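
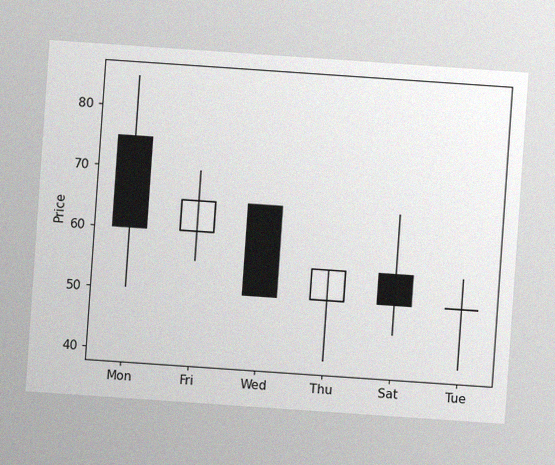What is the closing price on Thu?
55

The chart is tilted about 4° clockwise, with some photo noise. The Thu candle closes at 55.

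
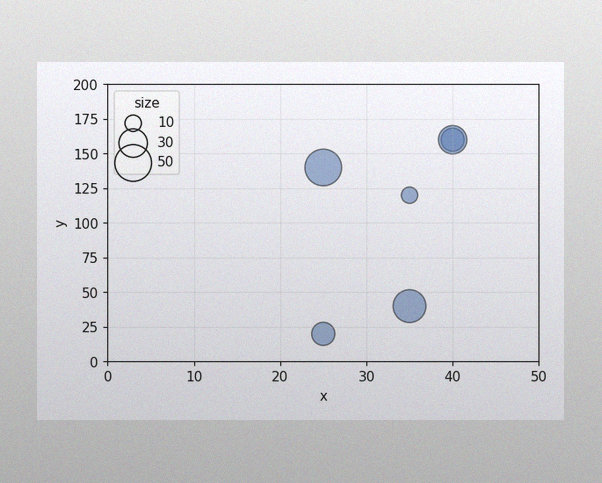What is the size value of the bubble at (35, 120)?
The image has some photo noise and uneven lighting. Matching the bubble at (35, 120) against the size legend gives 10.

10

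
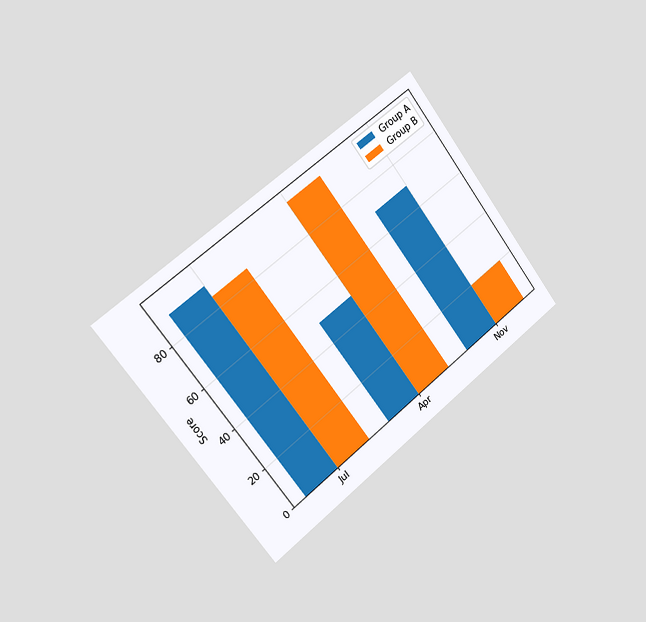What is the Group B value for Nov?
The chart is tilted about 37° counter-clockwise and viewed slightly from the left. The Group B bar at Nov reaches 20 on the y-axis.

20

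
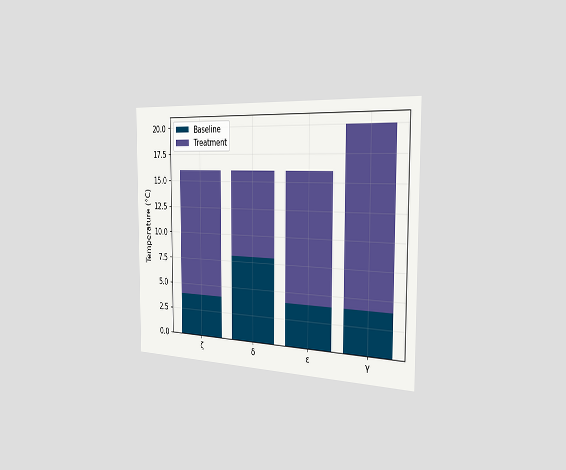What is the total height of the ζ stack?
The chart is viewed slightly from the right. The ζ stack's top reaches 16°C on the y-axis.

16°C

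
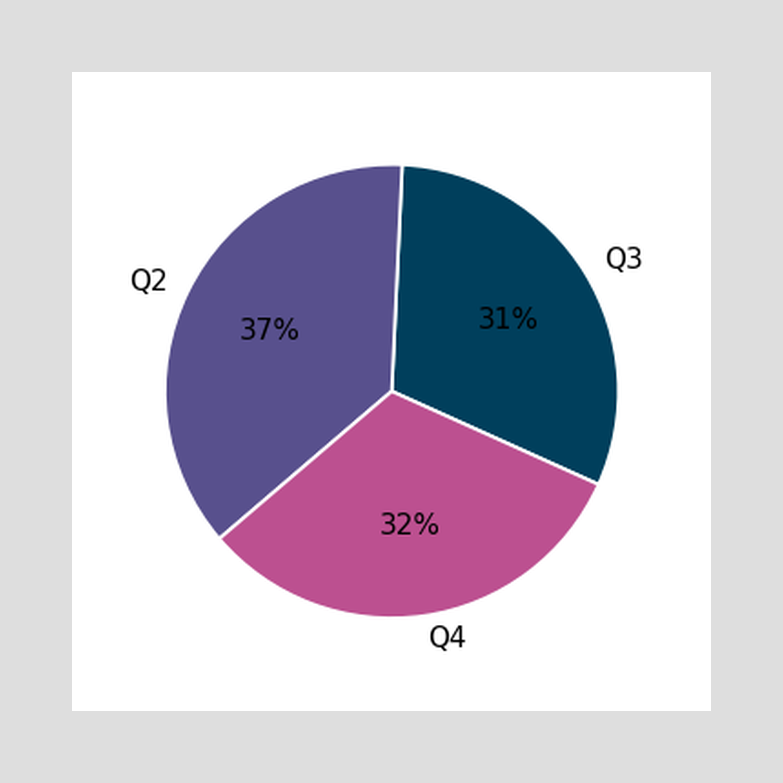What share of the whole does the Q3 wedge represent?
31%

The Q3 slice takes up 31% of the pie.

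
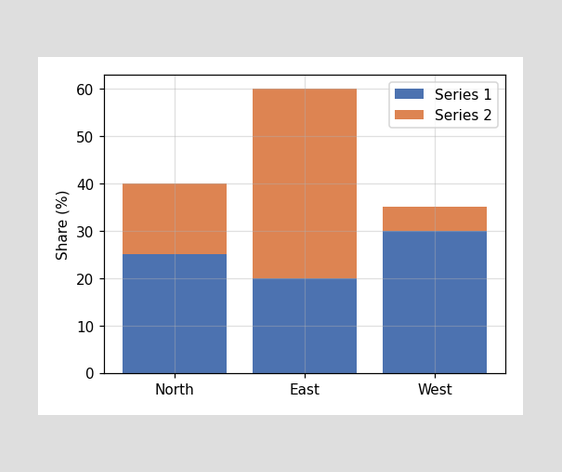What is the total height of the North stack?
40%

The North stack's top reaches 40% on the y-axis.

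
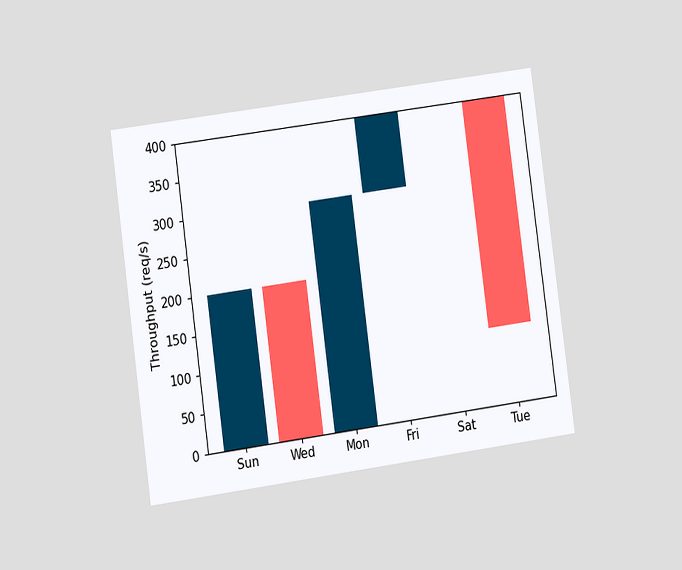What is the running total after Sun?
The chart is tilted about 8° counter-clockwise and viewed at a slight angle. After Sun the running total reaches 200req/s.

200req/s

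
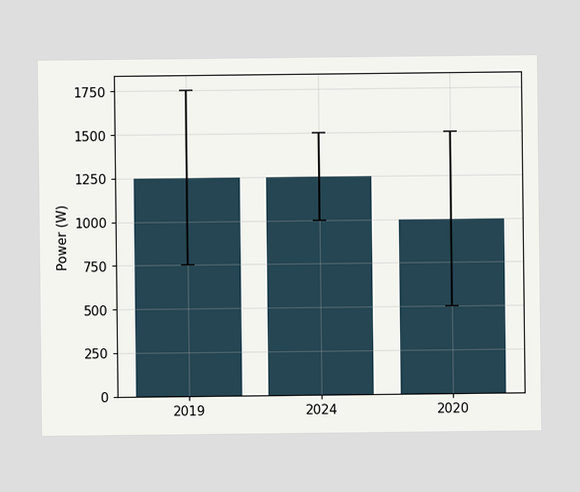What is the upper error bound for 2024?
1500W

The 2024 bar's upper whisker reaches 1500W.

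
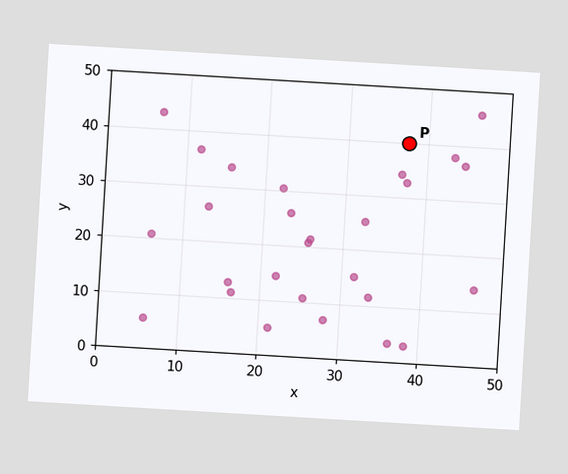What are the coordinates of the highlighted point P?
The chart is tilted about 3° clockwise. Following the gridlines from P to each axis, P sits at (37.5, 40).

(37.5, 40)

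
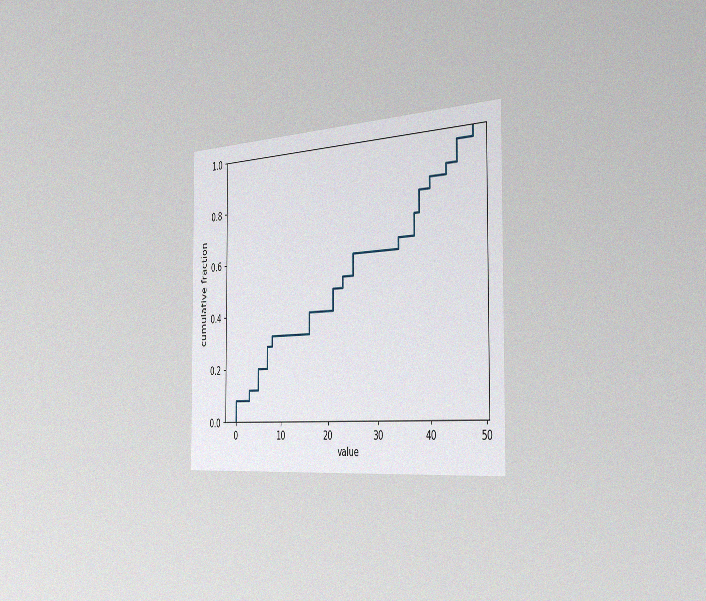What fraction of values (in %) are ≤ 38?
80%

The chart is viewed slightly from the right, with some photo noise. At x=38 the ECDF step is at 80%.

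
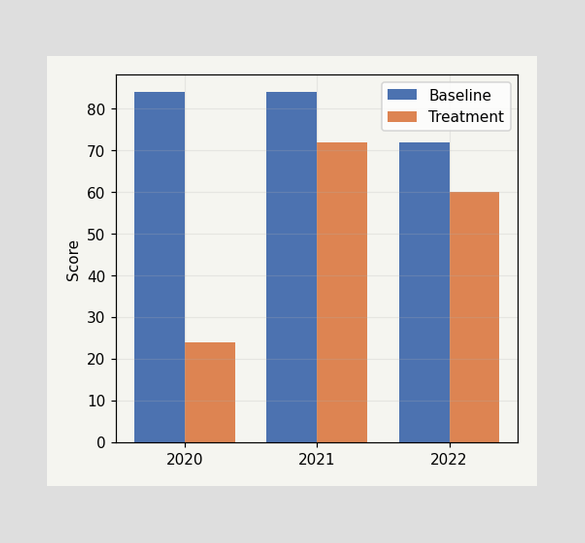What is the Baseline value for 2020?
The Baseline bar at 2020 reaches 84 on the y-axis.

84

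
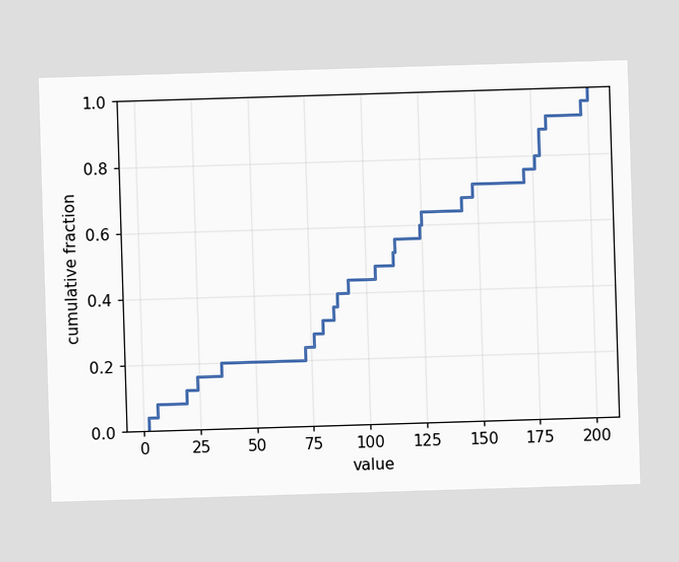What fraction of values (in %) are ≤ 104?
48%

At x=104 the ECDF step is at 48%.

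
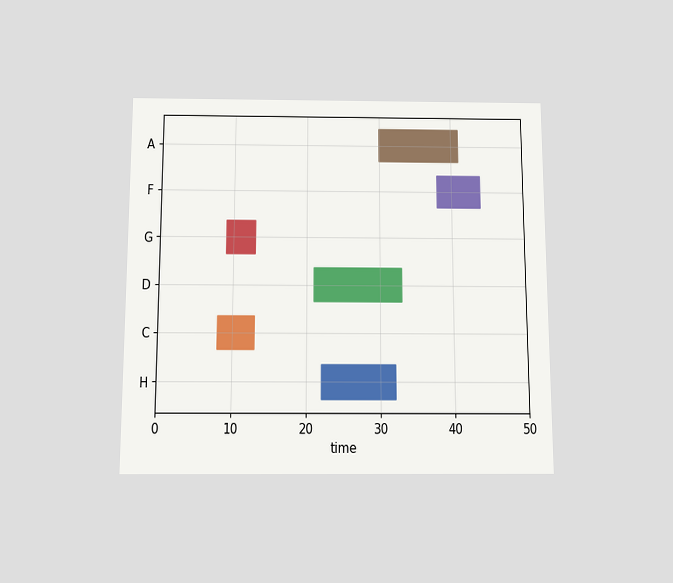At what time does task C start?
The chart is viewed slightly from below. The C bar begins at t=8.

8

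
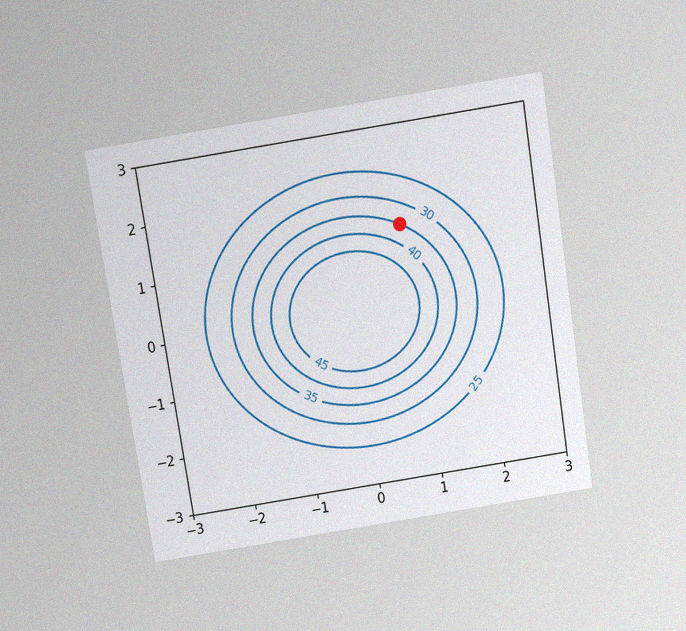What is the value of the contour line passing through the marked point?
The chart is tilted about 9° counter-clockwise and viewed slightly from above, with some photo noise. The marked point sits on the contour labelled 35.

35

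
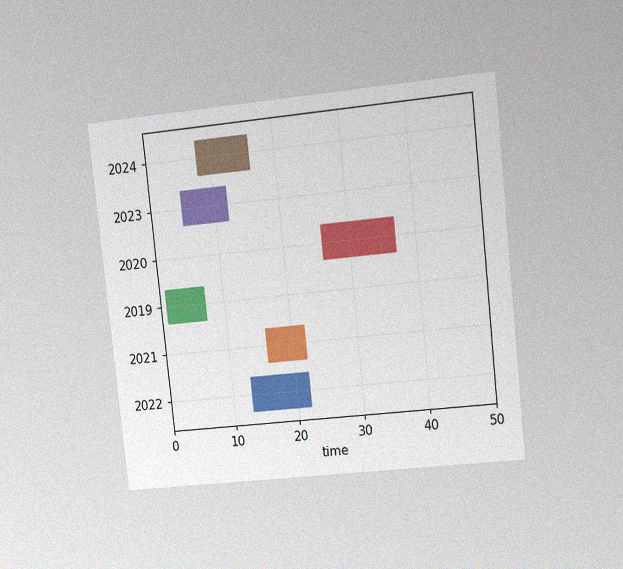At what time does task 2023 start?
5

The chart is tilted about 6° counter-clockwise and viewed at a slight angle, with some photo noise. The 2023 bar begins at t=5.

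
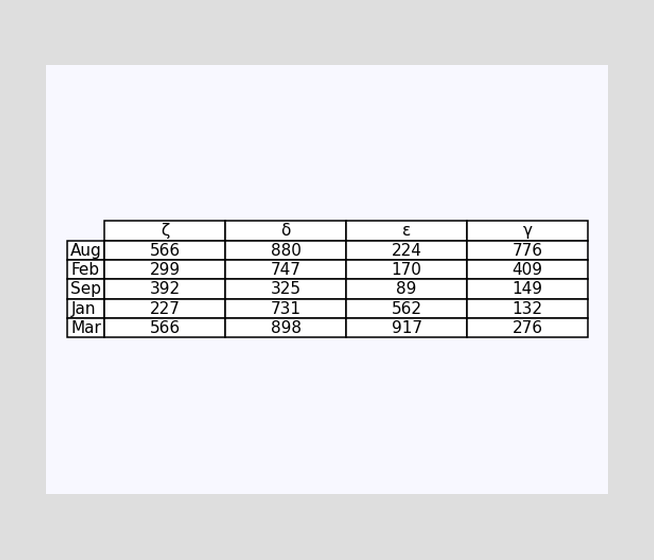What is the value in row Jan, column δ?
731

The (Jan, δ) cell reads 731.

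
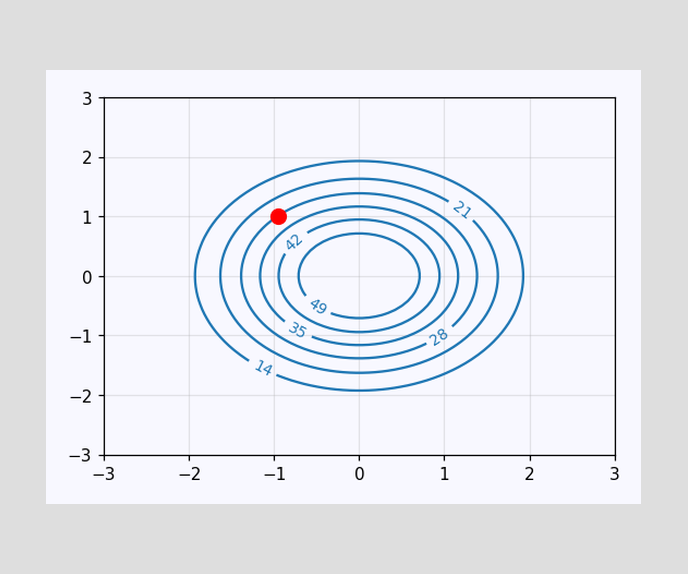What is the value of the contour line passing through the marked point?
28

The marked point sits on the contour labelled 28.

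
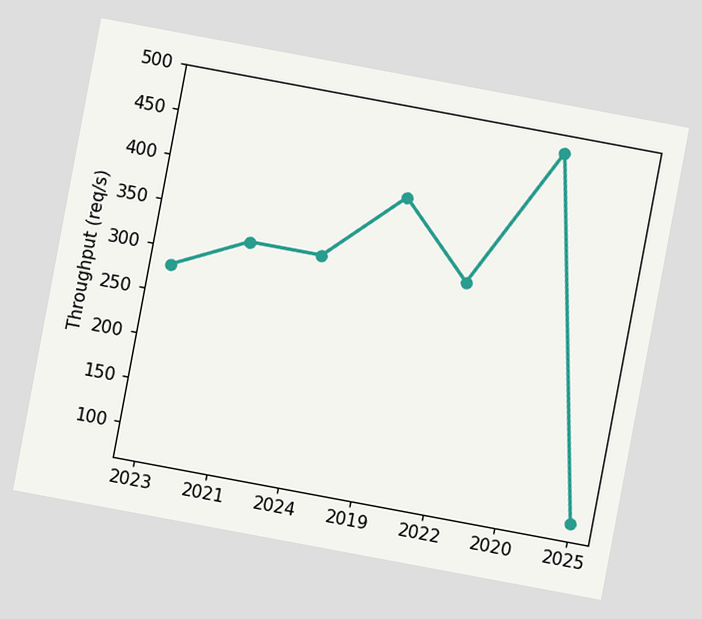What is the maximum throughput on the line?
480req/s

The chart is tilted about 11° clockwise. The highest point is at 2020, and reading across to the y-axis gives 480req/s.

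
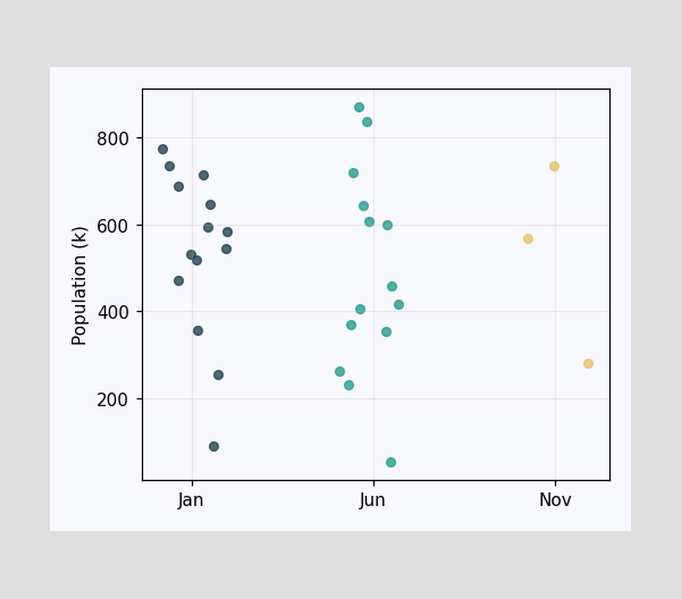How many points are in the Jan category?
14

Counting the markers in the Jan column gives 14.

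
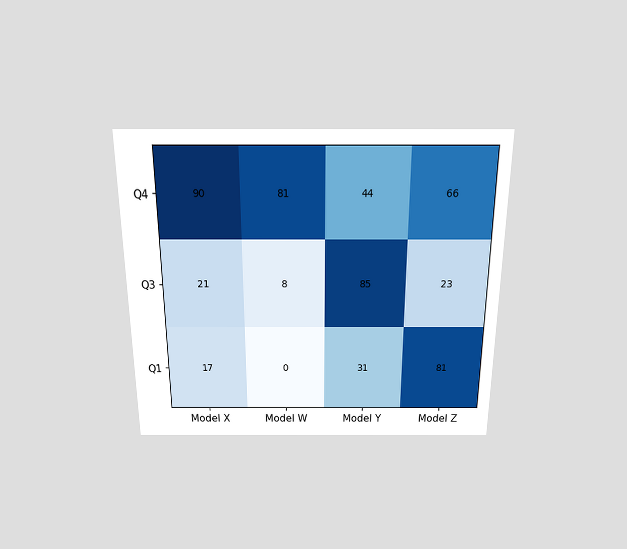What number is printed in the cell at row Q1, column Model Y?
The chart is viewed slightly from above. The (Q1, Model Y) cell reads 31.

31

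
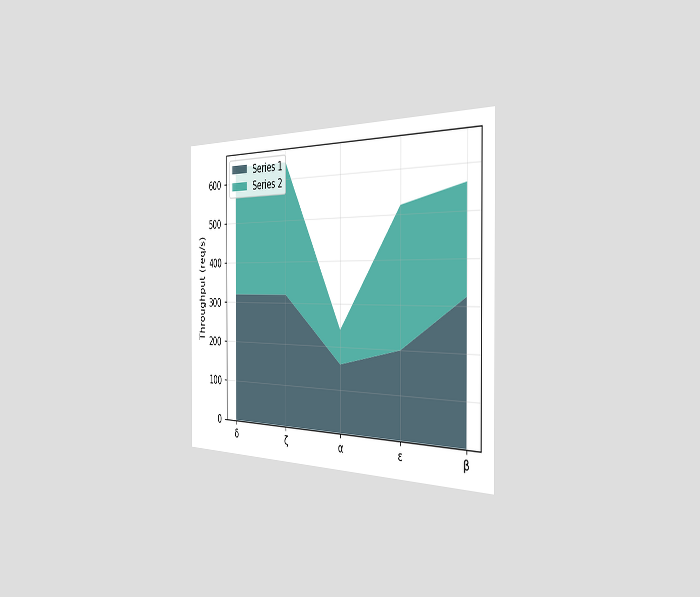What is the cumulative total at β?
560req/s

The chart is viewed slightly from the right. The stacked total at β reaches 560req/s.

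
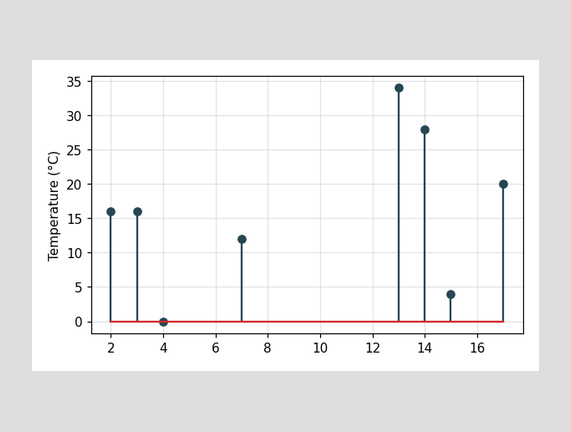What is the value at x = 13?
34°C

The stem at x=13 reaches 34°C.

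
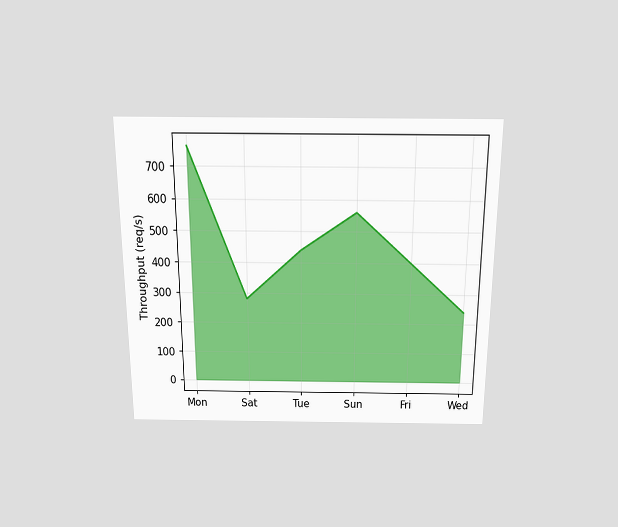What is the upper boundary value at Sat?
The chart is viewed slightly from above. At Sat the upper boundary is at 280req/s.

280req/s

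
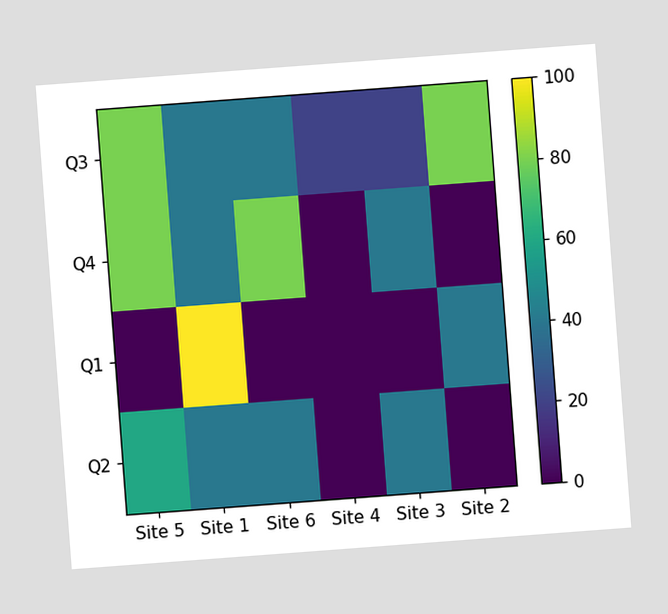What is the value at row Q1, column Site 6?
0

The chart is tilted about 4° counter-clockwise. Matching cell (Q1, Site 6) against the colorbar gives 0.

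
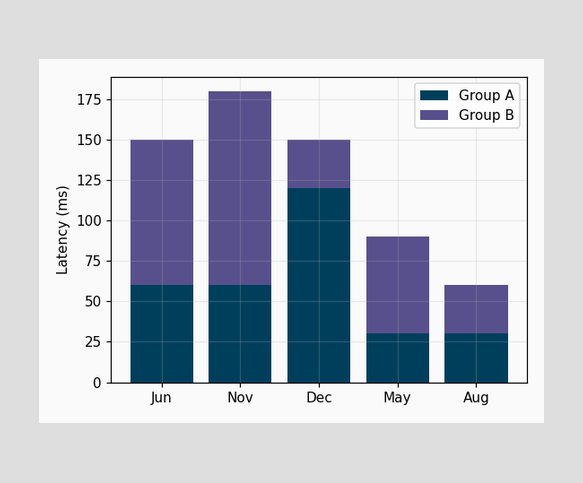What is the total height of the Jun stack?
150ms

The Jun stack's top reaches 150ms on the y-axis.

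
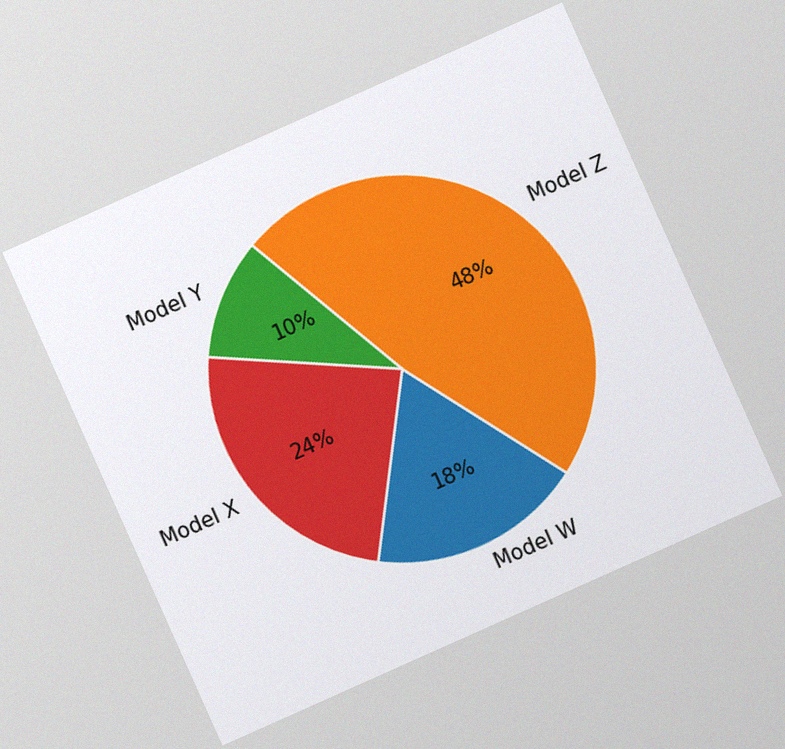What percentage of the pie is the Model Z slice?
48%

The chart is tilted about 24° counter-clockwise, with some photo noise. The Model Z slice takes up 48% of the pie.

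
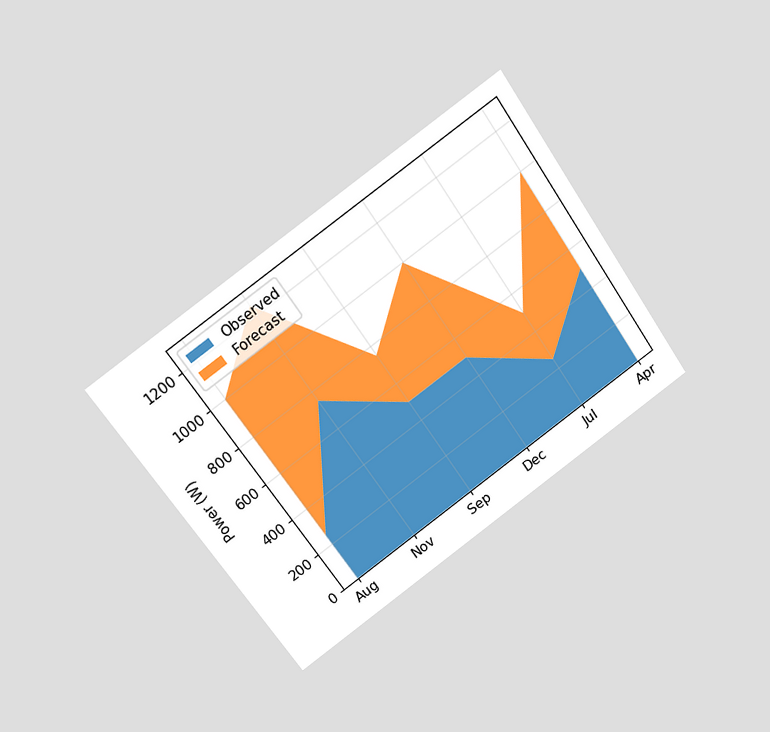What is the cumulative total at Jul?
500W

The chart is tilted about 35° counter-clockwise and viewed at a slight angle. The stacked total at Jul reaches 500W.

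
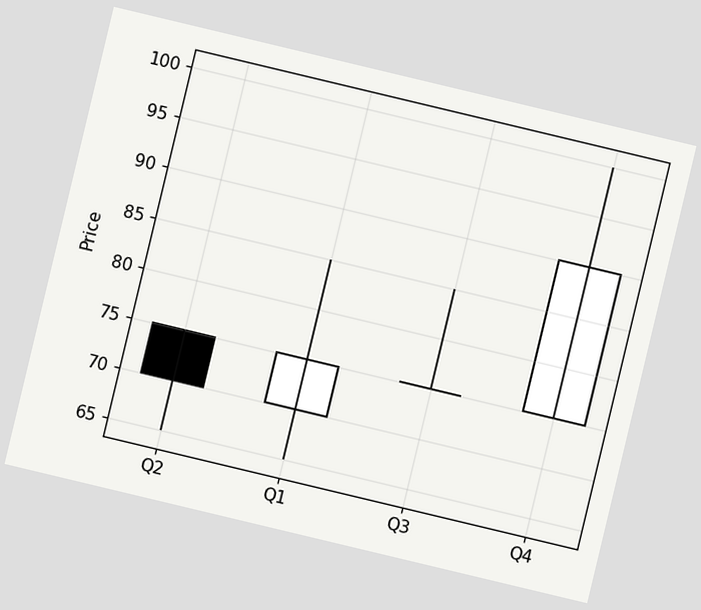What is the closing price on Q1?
The chart is tilted about 13° clockwise. The Q1 candle closes at 75.

75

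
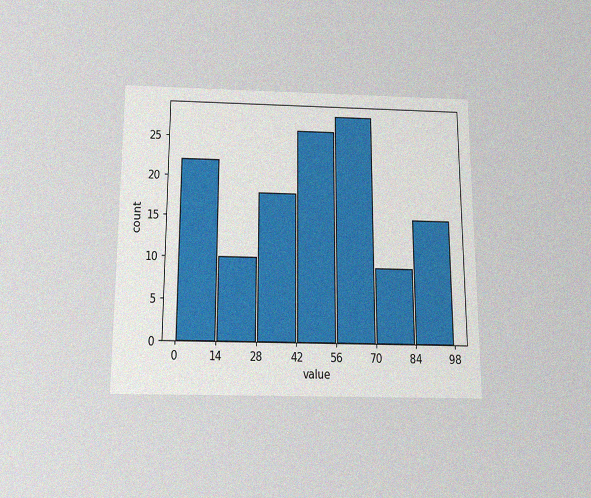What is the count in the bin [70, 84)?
9

The chart is viewed slightly from below, with some photo noise. The [70, 84) bin has height 9.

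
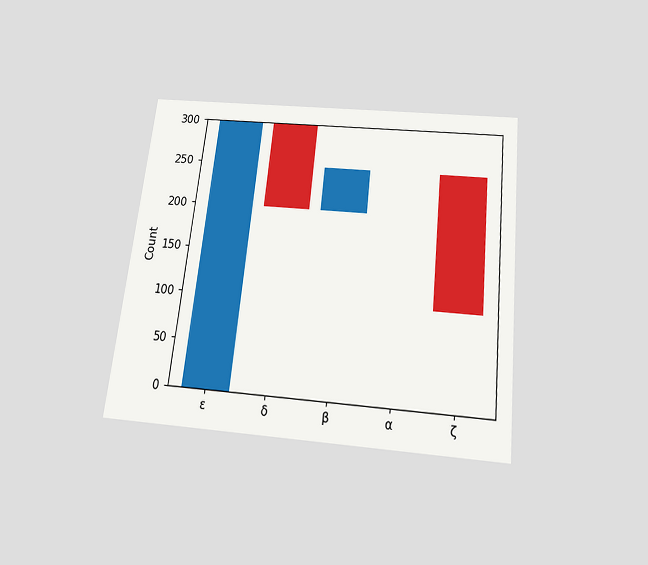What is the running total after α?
250

The chart is tilted about 6° clockwise and viewed slightly from below. After α the running total reaches 250.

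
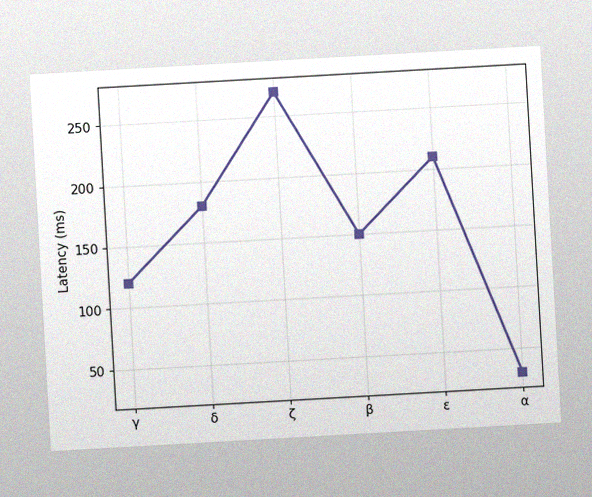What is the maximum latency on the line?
270ms

The chart is tilted about 3° counter-clockwise, with some photo noise. The highest point is at ζ, and reading across to the y-axis gives 270ms.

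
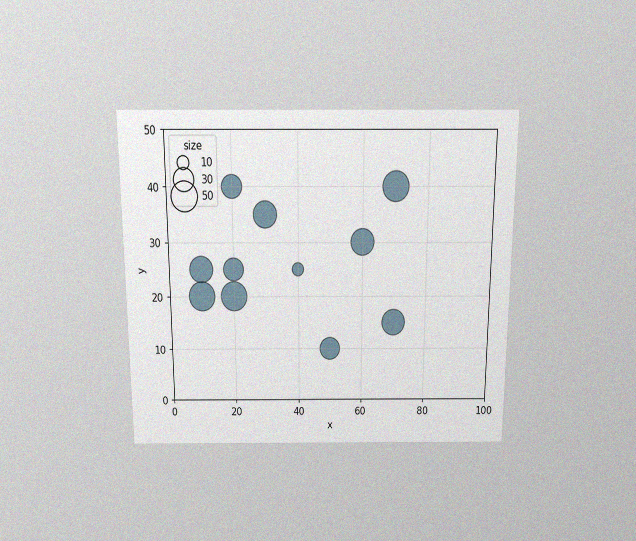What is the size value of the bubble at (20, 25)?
The chart is viewed slightly from above, with some photo noise. Matching the bubble at (20, 25) against the size legend gives 30.

30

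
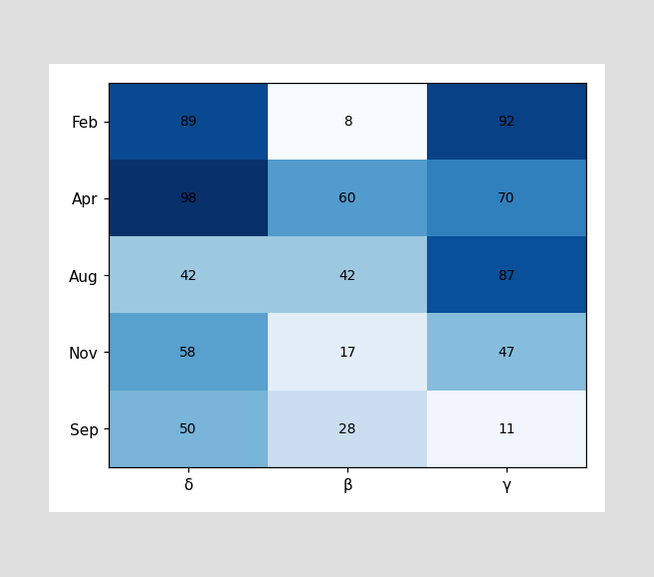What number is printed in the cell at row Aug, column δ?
The (Aug, δ) cell reads 42.

42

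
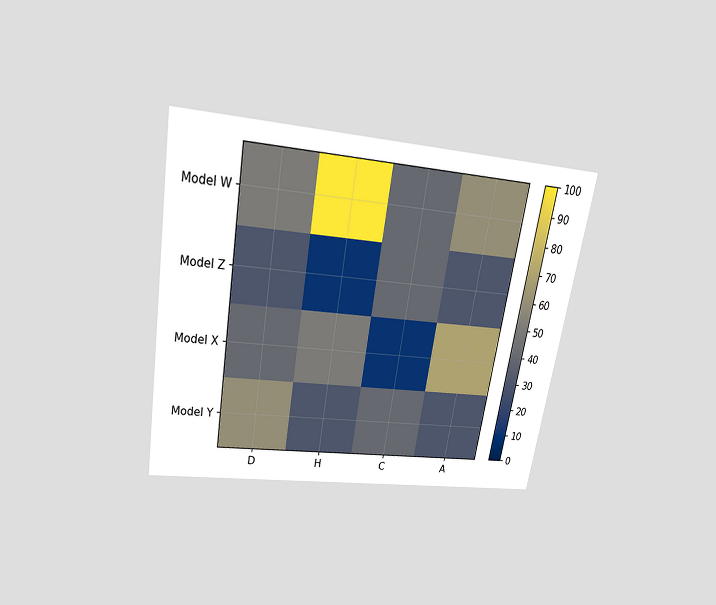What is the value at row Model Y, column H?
The chart is tilted about 10° clockwise and viewed slightly from above. Matching cell (Model Y, H) against the colorbar gives 30.

30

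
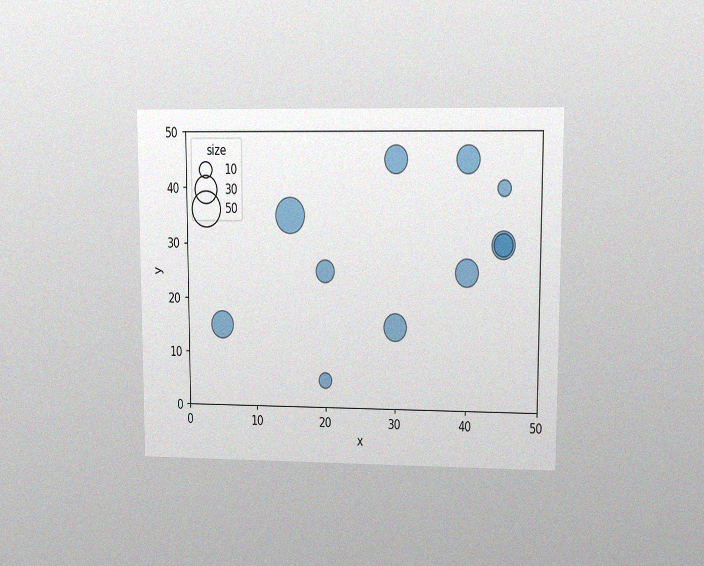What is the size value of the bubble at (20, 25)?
The chart is viewed at a slight angle, with some photo noise. Matching the bubble at (20, 25) against the size legend gives 20.

20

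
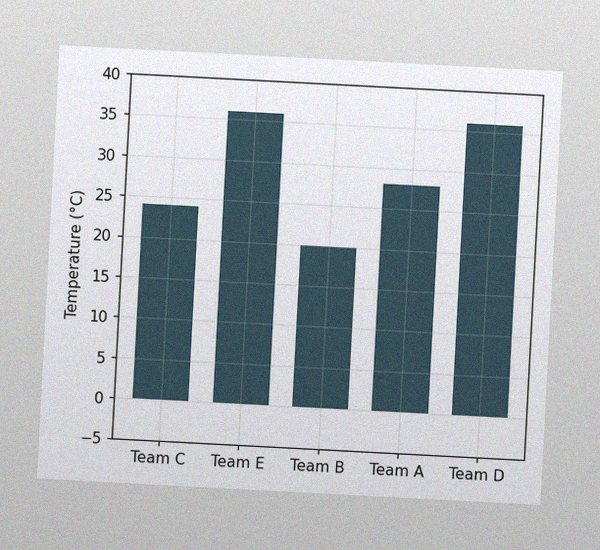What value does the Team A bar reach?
The chart is tilted about 3° clockwise, with some photo noise. Reading along the chart's y-axis, the Team A bar reaches 28°C.

28°C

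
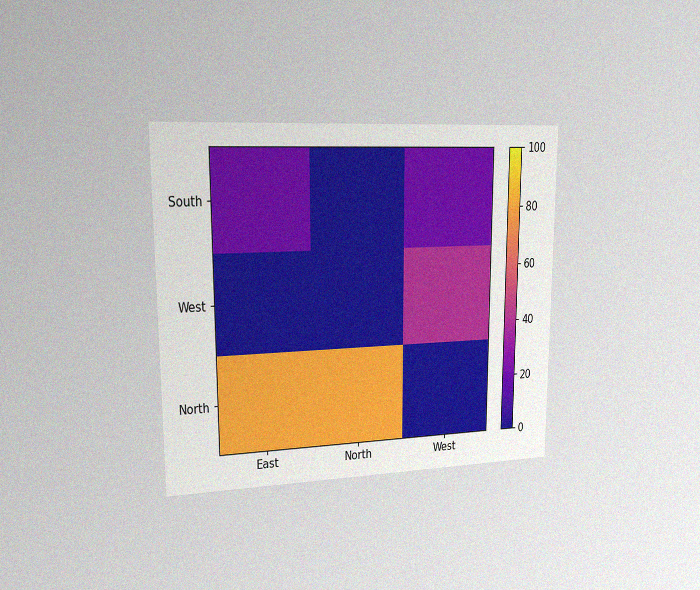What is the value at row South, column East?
The chart is viewed slightly from the left, with some photo noise. Matching cell (South, East) against the colorbar gives 20.

20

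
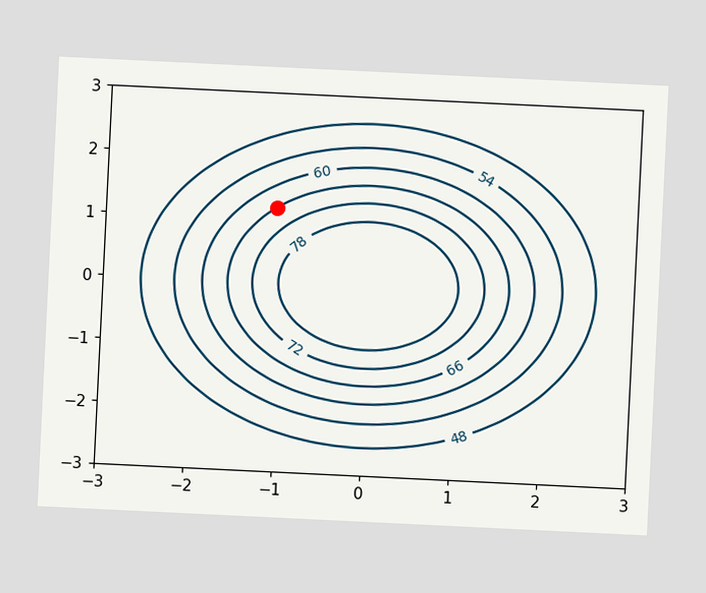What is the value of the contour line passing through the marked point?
The chart is tilted about 3° clockwise. The marked point sits on the contour labelled 66.

66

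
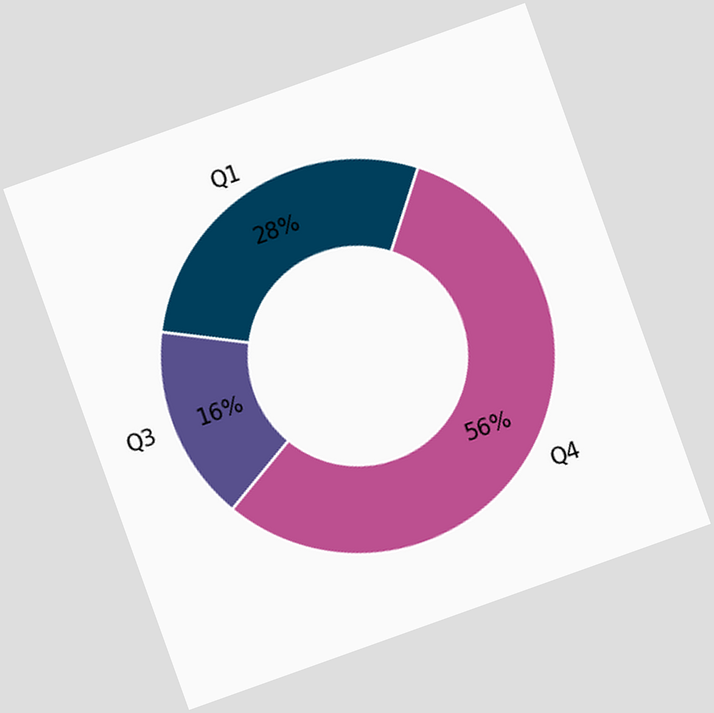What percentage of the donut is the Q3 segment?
16%

The chart is tilted about 20° counter-clockwise. The Q3 segment takes up 16% of the ring.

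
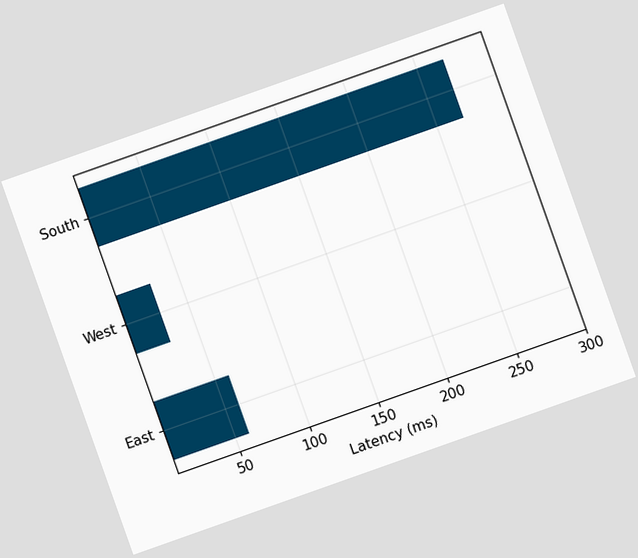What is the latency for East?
The chart is tilted about 20° counter-clockwise. Reading along the chart's x-axis, the East bar reaches 60ms.

60ms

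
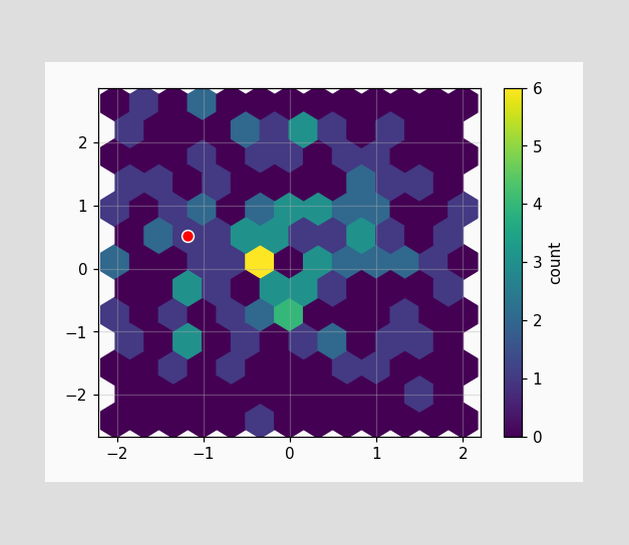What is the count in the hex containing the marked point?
1

The marked hex reads 1 on the colorbar.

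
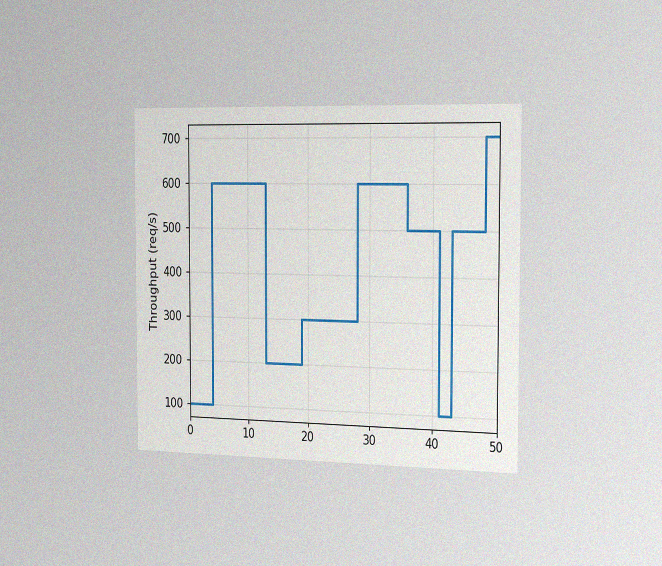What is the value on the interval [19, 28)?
300req/s

The chart is viewed slightly from the right, with some photo noise. On [19, 28) the step sits at 300req/s.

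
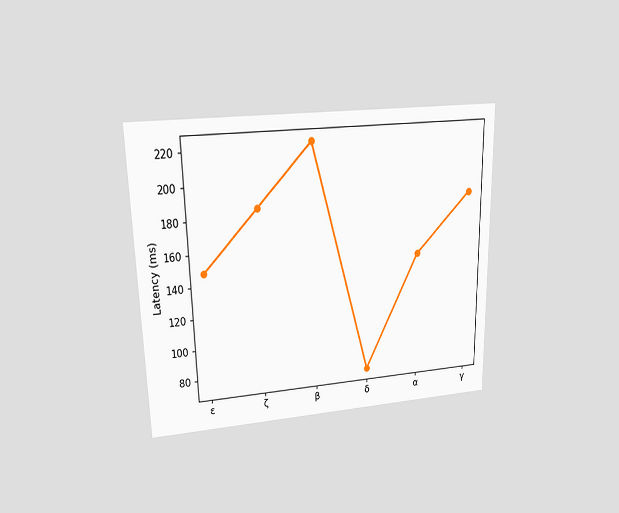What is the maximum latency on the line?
The chart is viewed at a slight angle. The highest point is at β, and reading across to the y-axis gives 222ms.

222ms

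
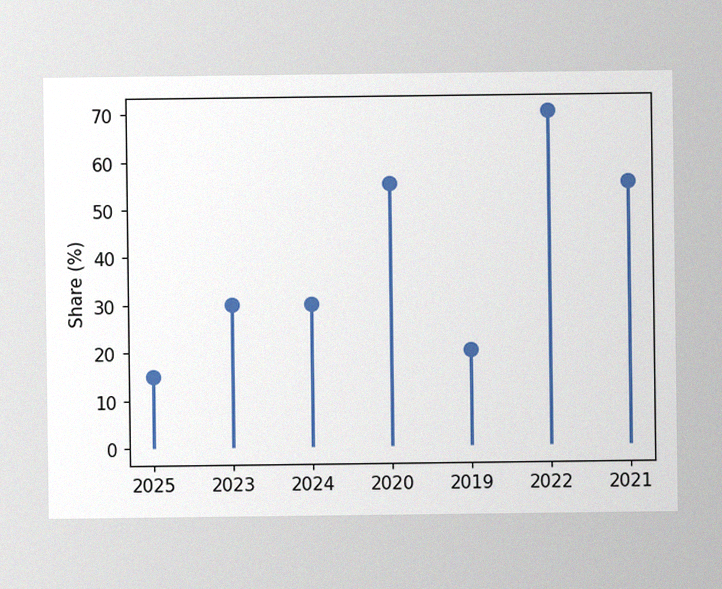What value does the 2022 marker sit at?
The image has some photo noise and uneven lighting. The 2022 marker sits at 70%.

70%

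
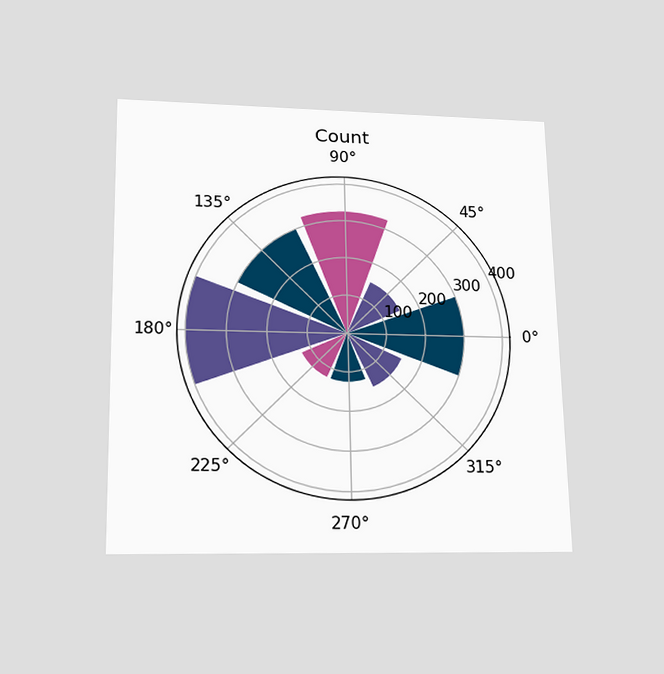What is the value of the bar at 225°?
125

The chart is viewed slightly from below. The bar at 225° reaches 125 on the radial axis.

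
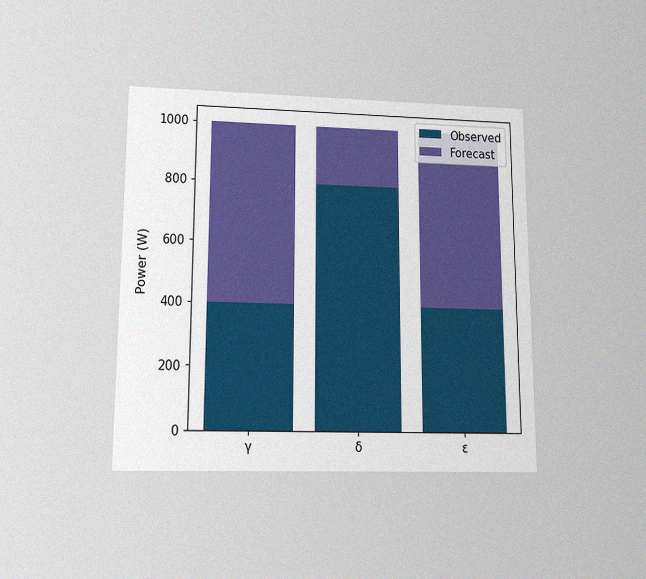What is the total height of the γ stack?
The chart is viewed slightly from below, with some photo noise. The γ stack's top reaches 1000W on the y-axis.

1000W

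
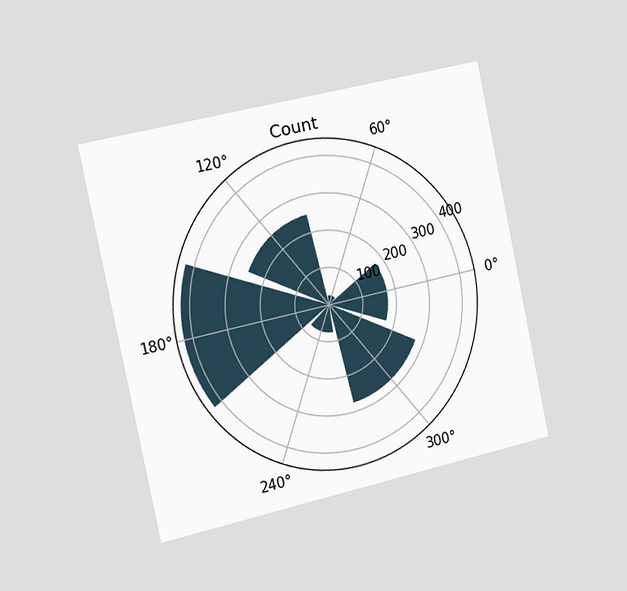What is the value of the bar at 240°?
The chart is tilted about 12° counter-clockwise and viewed slightly from the left. The bar at 240° reaches 75 on the radial axis.

75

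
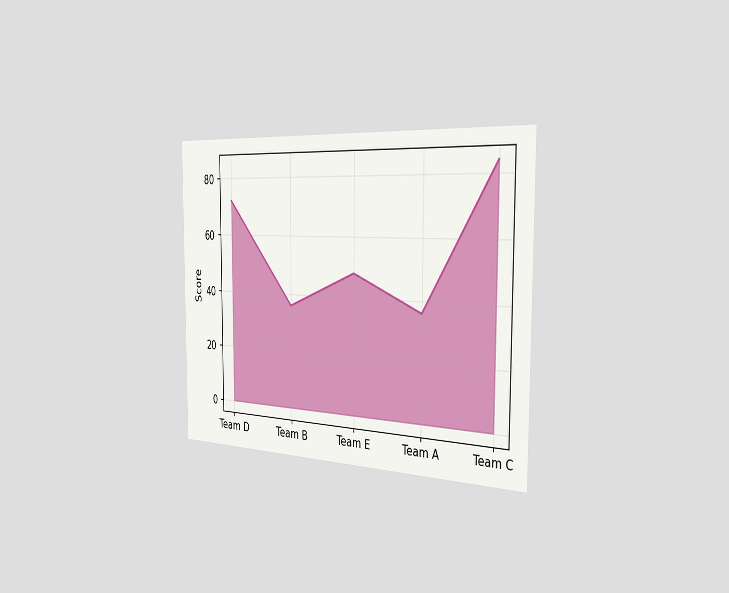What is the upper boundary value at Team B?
36

The chart is viewed slightly from the right. At Team B the upper boundary is at 36.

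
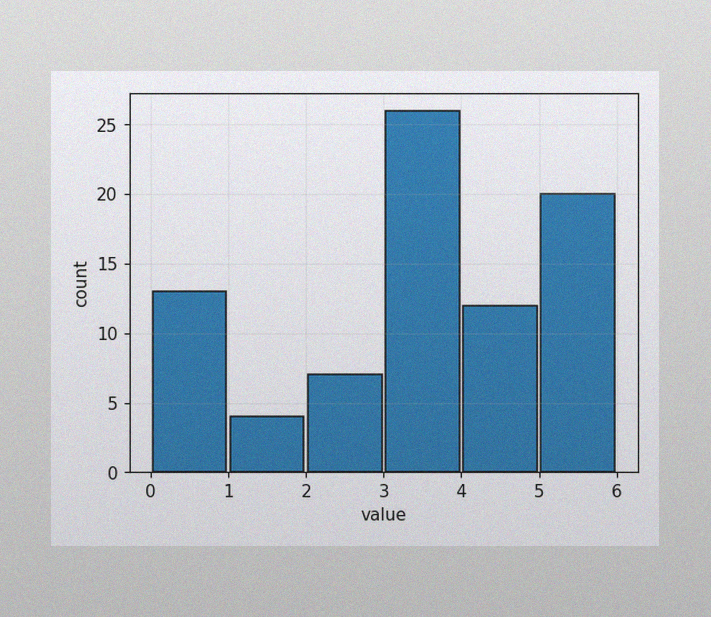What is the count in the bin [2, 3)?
7

The image has some photo noise and uneven lighting. The [2, 3) bin has height 7.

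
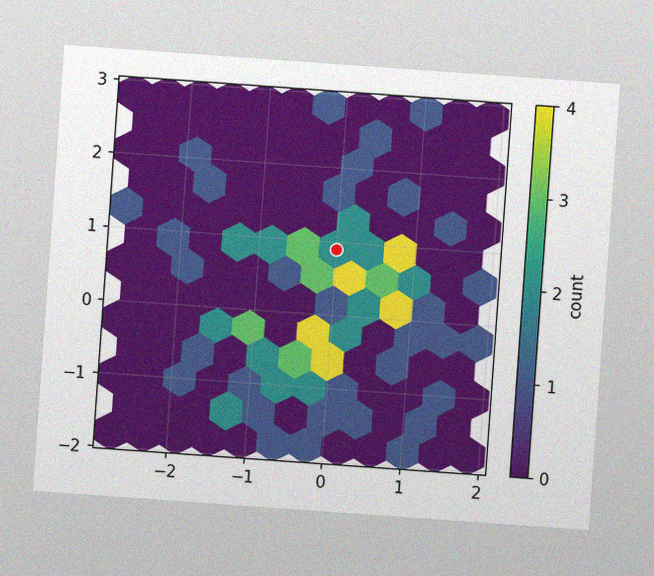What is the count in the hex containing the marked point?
The chart is tilted about 4° clockwise, with some photo noise. The marked hex reads 2 on the colorbar.

2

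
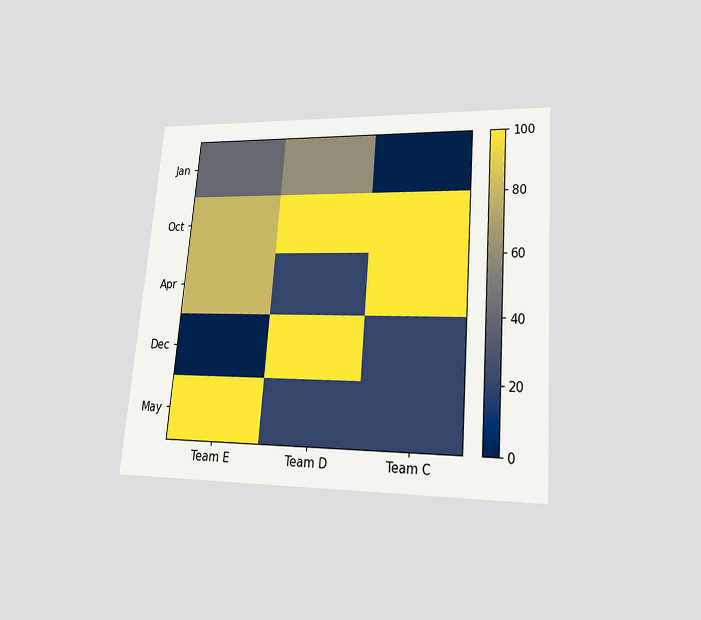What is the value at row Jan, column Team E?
The chart is tilted about 5° clockwise and viewed at a slight angle. Matching cell (Jan, Team E) against the colorbar gives 40.

40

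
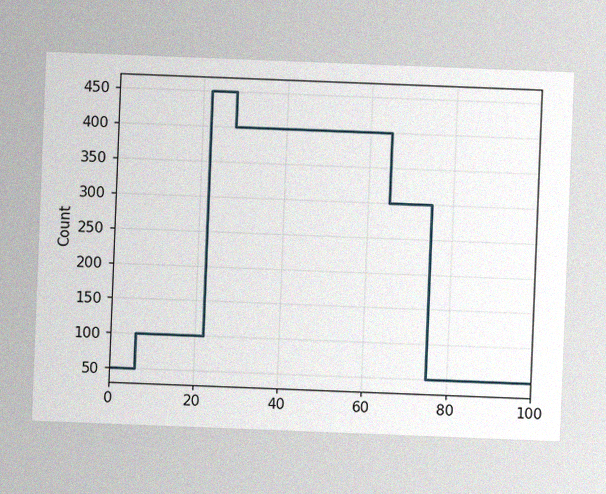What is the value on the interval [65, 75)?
The chart is tilted about 2° clockwise, with some photo noise. On [65, 75) the step sits at 300.

300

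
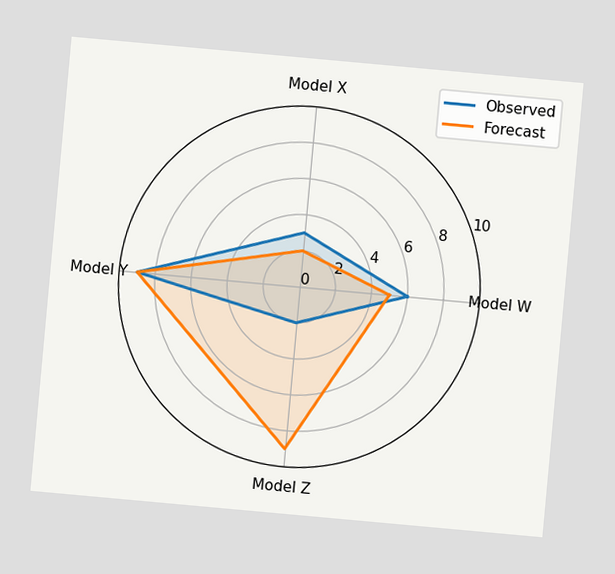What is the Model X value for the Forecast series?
2

The chart is tilted about 5° clockwise. On the Model X axis, Forecast reaches 2.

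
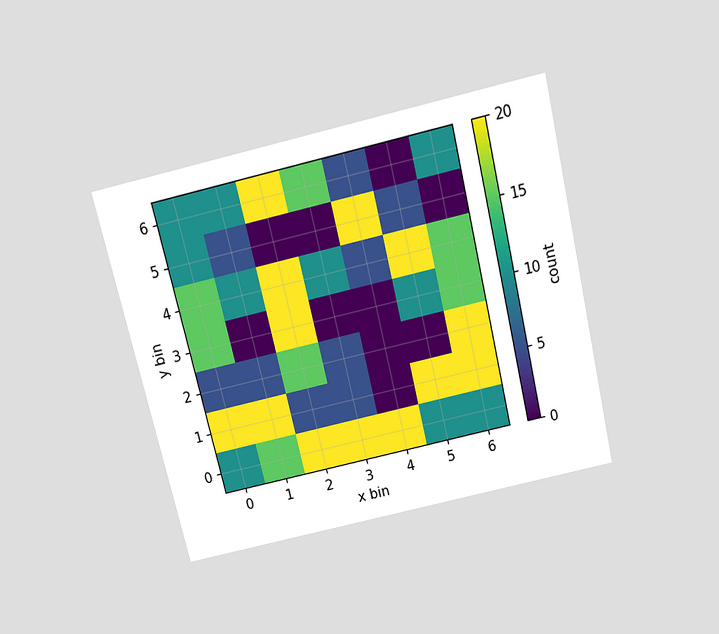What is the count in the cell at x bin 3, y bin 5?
The chart is tilted about 13° counter-clockwise and viewed slightly from above. Matching the cell (3, 5) against the colorbar gives 0.

0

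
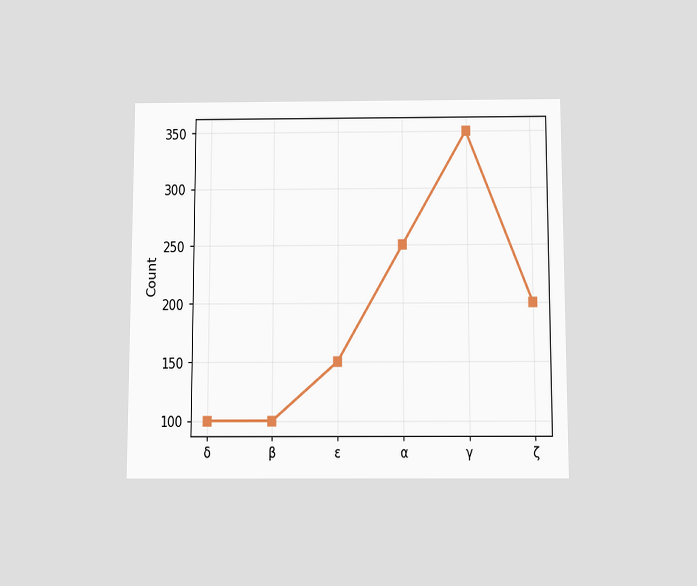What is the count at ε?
The chart is viewed slightly from below. At ε, the line is at 150.

150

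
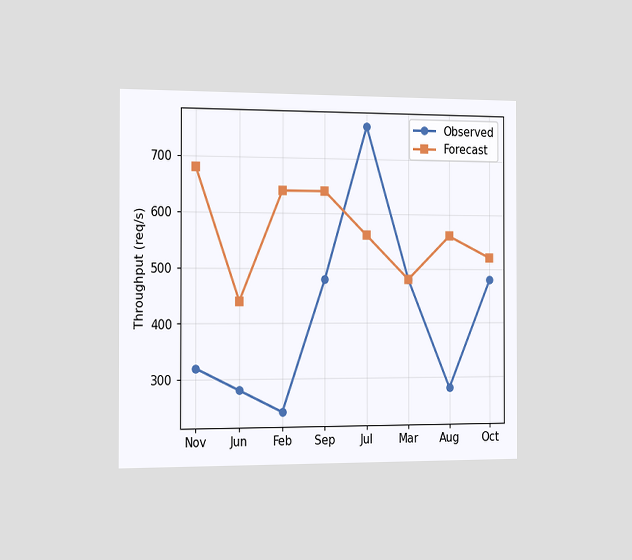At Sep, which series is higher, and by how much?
Forecast, by 160req/s

The chart is viewed slightly from the left. At Sep, Forecast sits above the other line by 160req/s.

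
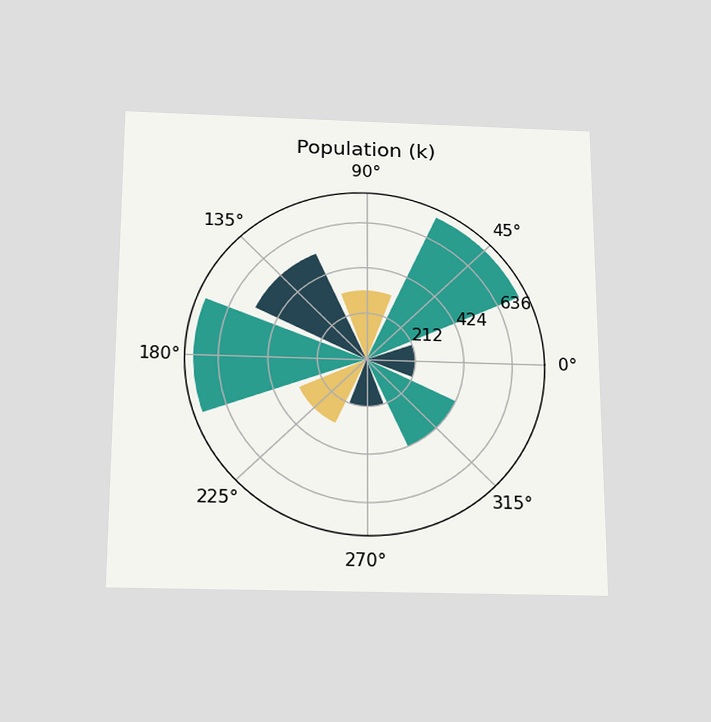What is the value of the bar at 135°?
530k

The chart is viewed slightly from below. The bar at 135° reaches 530k on the radial axis.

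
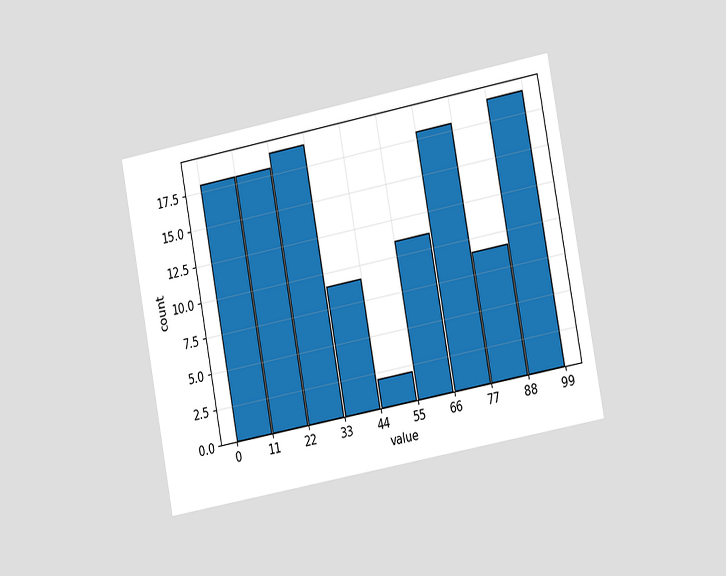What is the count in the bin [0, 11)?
The chart is tilted about 11° counter-clockwise and viewed at a slight angle. The [0, 11) bin has height 18.

18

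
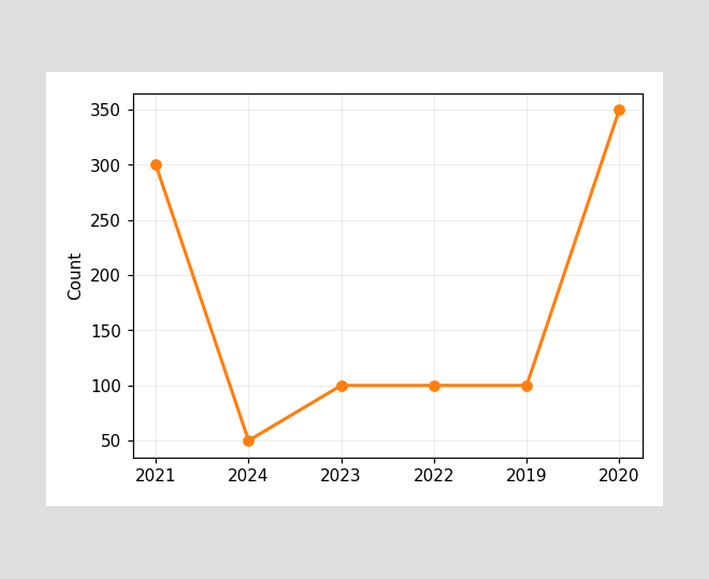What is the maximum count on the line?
The highest point is at 2020, and reading across to the y-axis gives 350.

350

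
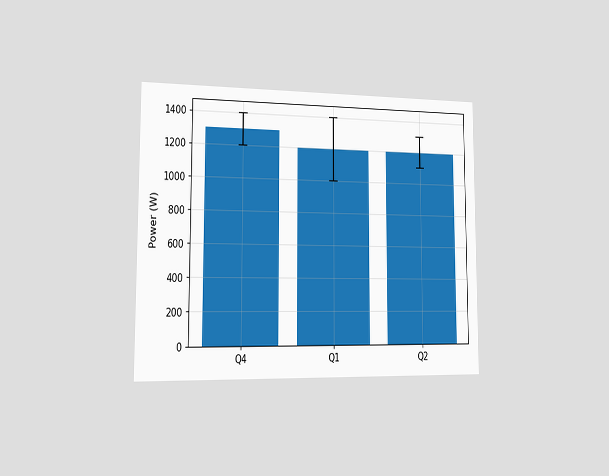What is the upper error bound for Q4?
The chart is viewed slightly from the left. The Q4 bar's upper whisker reaches 1400W.

1400W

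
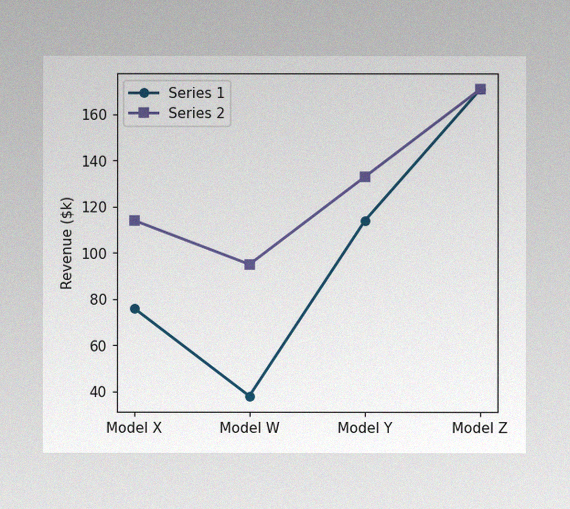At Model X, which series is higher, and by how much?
Series 2, by $38k

The image has some photo noise and uneven lighting. At Model X, Series 2 sits above the other line by $38k.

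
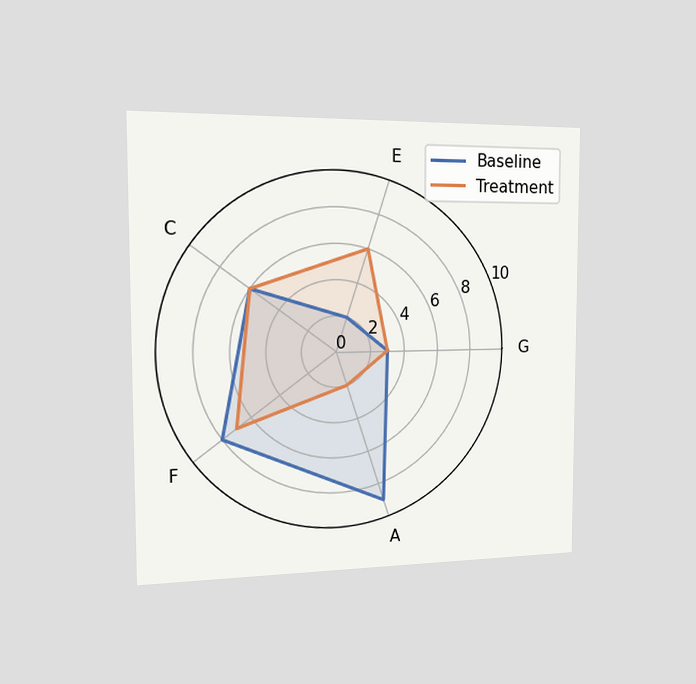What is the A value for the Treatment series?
The chart is viewed slightly from the left. On the A axis, Treatment reaches 2.

2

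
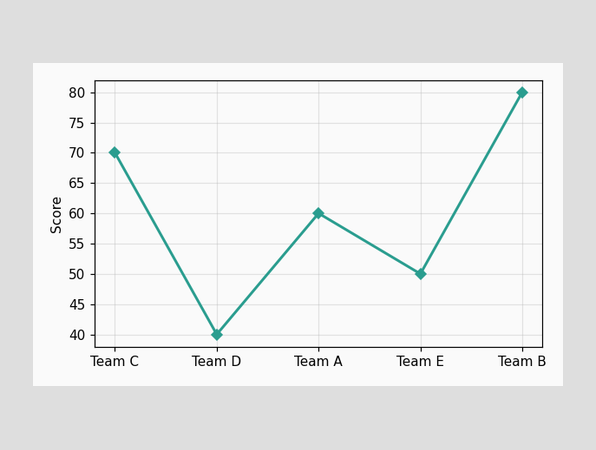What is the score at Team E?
50

At Team E, the line is at 50.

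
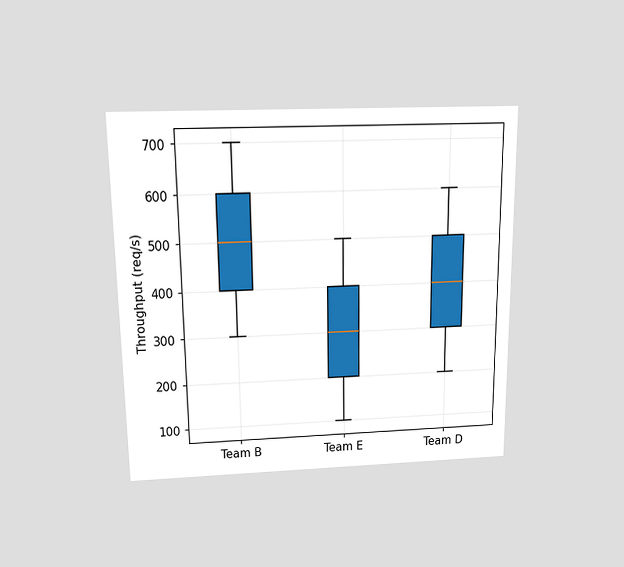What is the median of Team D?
The chart is viewed slightly from above. The median line in the Team D box sits at 400req/s.

400req/s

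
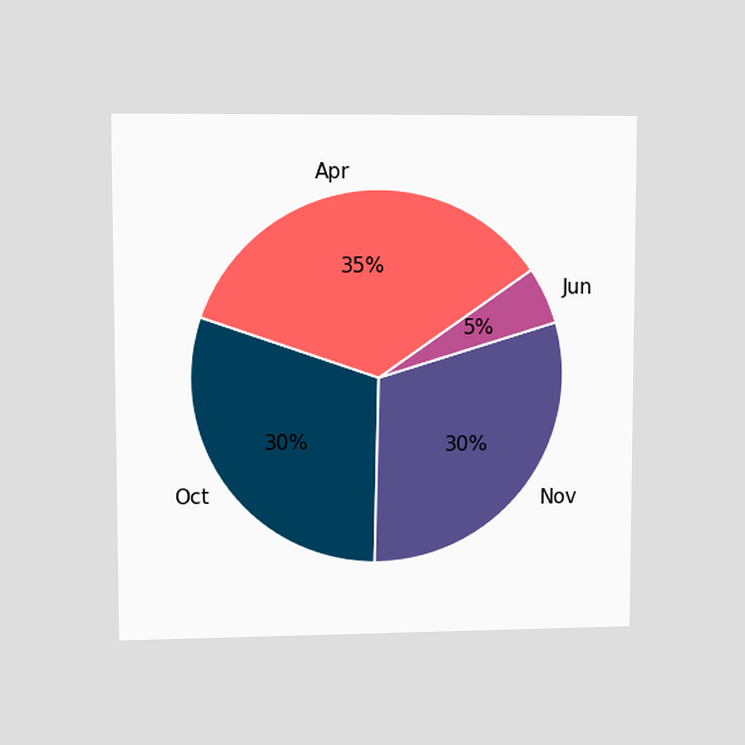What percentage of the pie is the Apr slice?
The chart is viewed at a slight angle. The Apr slice takes up 35% of the pie.

35%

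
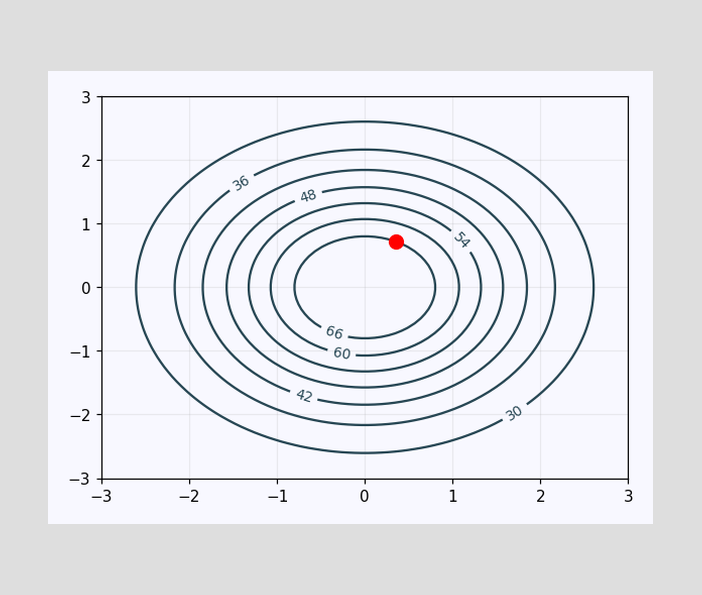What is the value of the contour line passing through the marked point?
66

The marked point sits on the contour labelled 66.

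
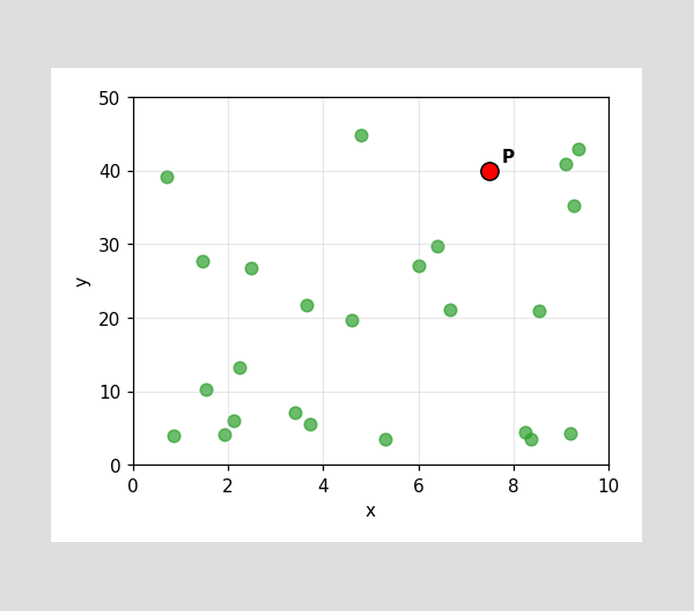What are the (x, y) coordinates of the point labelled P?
Following the gridlines from P to each axis, P sits at (7.5, 40).

(7.5, 40)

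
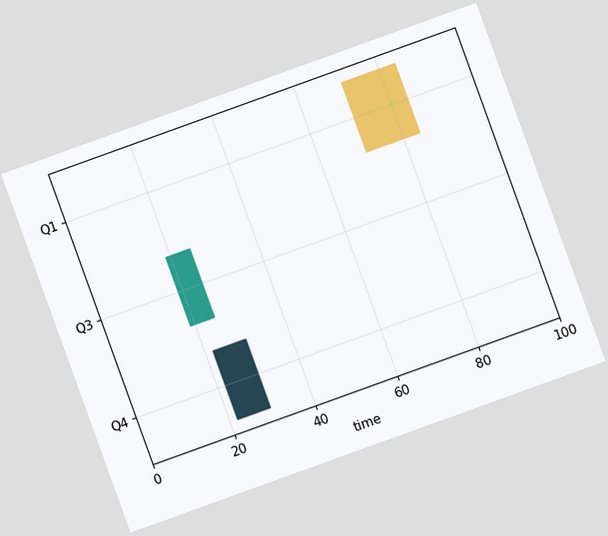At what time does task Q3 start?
The chart is tilted about 20° counter-clockwise. The Q3 bar begins at t=19.

19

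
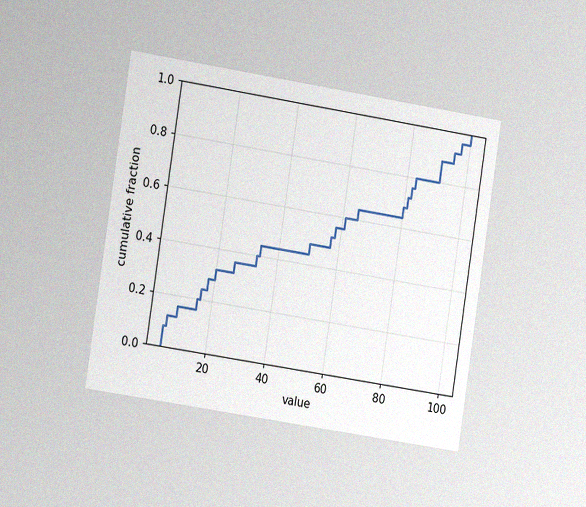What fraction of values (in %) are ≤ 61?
60%

The chart is tilted about 9° clockwise and viewed slightly from the left, with some photo noise. At x=61 the ECDF step is at 60%.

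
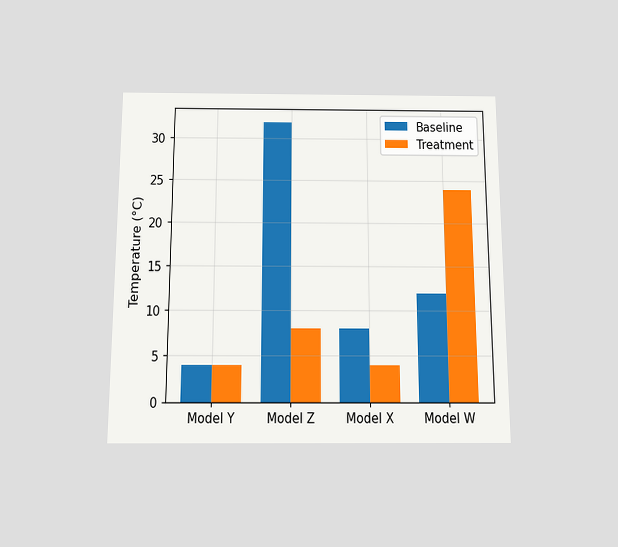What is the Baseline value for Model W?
The chart is viewed slightly from below. The Baseline bar at Model W reaches 12°C on the y-axis.

12°C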